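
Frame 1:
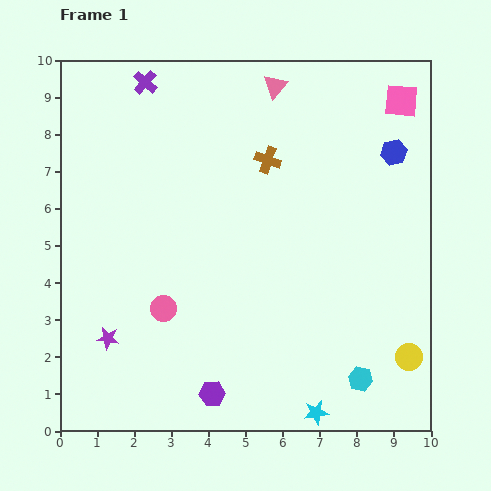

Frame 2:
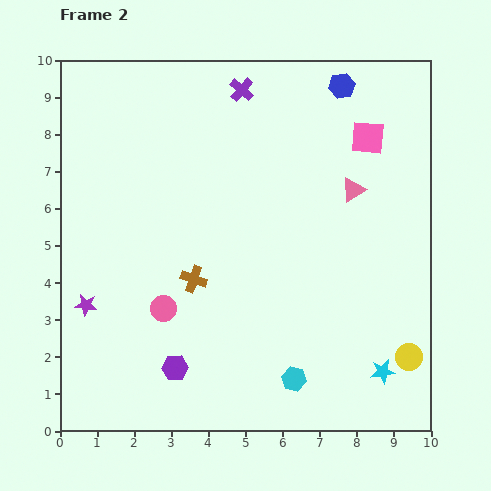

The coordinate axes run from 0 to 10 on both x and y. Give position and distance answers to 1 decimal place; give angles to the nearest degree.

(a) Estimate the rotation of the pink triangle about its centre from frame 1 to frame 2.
16° clockwise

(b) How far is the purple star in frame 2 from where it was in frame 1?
1.1

The purple star moved from (1.3, 2.5) to (0.7, 3.4), a distance of √(0.6² + 0.9²) ≈ 1.1.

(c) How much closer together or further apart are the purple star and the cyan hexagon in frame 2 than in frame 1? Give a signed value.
-1.0

Distance in frame 1: 6.9. Distance in frame 2: 5.9.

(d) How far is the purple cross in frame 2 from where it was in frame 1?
2.6

The purple cross moved from (2.3, 9.4) to (4.9, 9.2), a distance of √(2.6² + 0.2²) ≈ 2.6.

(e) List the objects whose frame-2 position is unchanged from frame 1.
the yellow circle, the pink circle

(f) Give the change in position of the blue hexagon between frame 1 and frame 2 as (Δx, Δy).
(-1.4, 1.8)

The blue hexagon was at (9.0, 7.5) in frame 1 and (7.6, 9.3) in frame 2.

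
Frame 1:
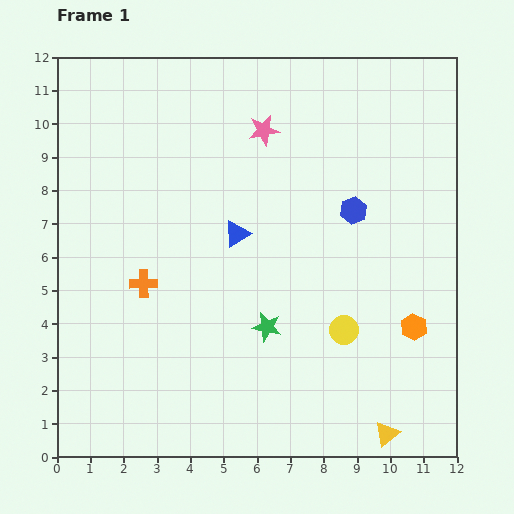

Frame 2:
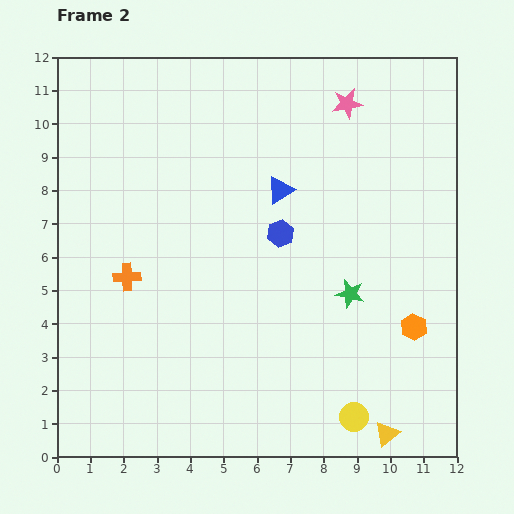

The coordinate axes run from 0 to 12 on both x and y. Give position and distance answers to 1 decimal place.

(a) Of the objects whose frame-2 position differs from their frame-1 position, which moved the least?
the orange cross

(moved 0.5)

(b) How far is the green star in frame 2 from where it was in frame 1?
2.7

The green star moved from (6.3, 3.9) to (8.8, 4.9), a distance of √(2.5² + 1.0²) ≈ 2.7.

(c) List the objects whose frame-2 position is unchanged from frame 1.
the orange hexagon, the yellow triangle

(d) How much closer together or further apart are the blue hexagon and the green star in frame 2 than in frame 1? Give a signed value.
-1.6

Distance in frame 1: 4.4. Distance in frame 2: 2.8.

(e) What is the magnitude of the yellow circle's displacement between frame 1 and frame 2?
2.6

The yellow circle moved from (8.6, 3.8) to (8.9, 1.2), a distance of √(0.3² + 2.6²) ≈ 2.6.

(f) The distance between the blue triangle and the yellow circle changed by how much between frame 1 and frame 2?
+2.8

Distance in frame 1: 4.3. Distance in frame 2: 7.1.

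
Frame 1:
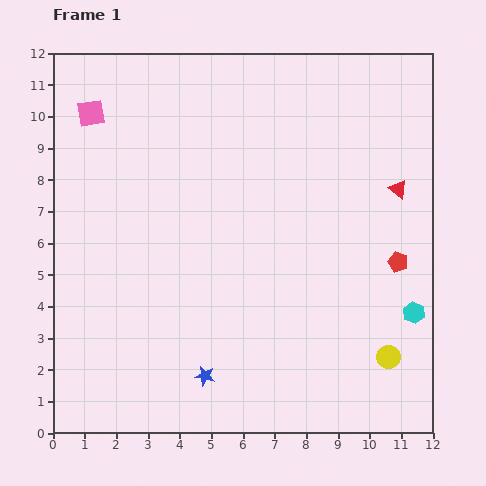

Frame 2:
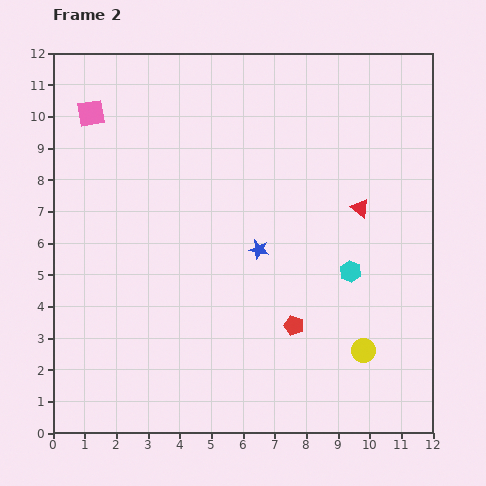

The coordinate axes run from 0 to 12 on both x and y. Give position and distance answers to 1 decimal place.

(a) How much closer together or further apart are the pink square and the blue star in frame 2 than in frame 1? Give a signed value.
-2.2

Distance in frame 1: 9.0. Distance in frame 2: 6.8.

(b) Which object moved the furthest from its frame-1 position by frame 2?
the blue star

(moved 4.3; next 3.9)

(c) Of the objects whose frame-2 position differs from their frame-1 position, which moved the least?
the yellow circle

(moved 0.8)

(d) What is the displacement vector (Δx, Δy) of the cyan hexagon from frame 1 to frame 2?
(-2.0, 1.3)

The cyan hexagon was at (11.4, 3.8) in frame 1 and (9.4, 5.1) in frame 2.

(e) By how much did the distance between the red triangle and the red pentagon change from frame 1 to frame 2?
+2.0

Distance in frame 1: 2.3. Distance in frame 2: 4.3.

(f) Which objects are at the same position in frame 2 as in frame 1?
the pink square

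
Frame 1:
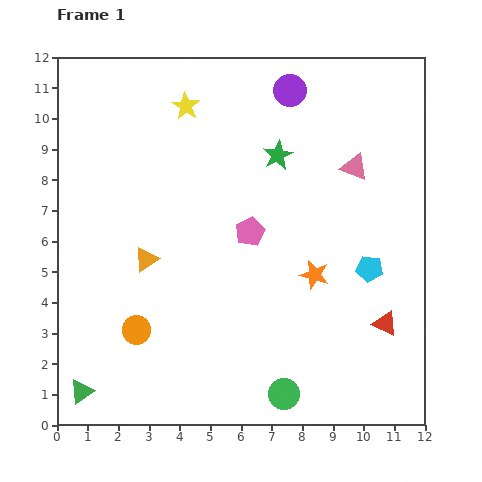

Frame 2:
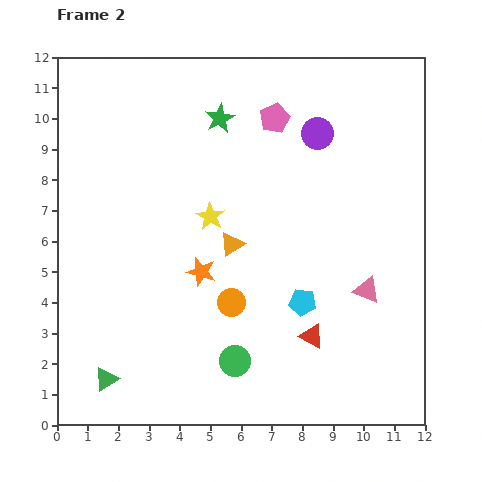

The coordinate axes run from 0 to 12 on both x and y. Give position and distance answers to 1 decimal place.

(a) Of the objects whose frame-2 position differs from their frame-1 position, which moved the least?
the green triangle

(moved 0.9)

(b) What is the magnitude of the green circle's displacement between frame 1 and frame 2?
1.9

The green circle moved from (7.4, 1.0) to (5.8, 2.1), a distance of √(1.6² + 1.1²) ≈ 1.9.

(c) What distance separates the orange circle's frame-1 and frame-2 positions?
3.2

The orange circle moved from (2.6, 3.1) to (5.7, 4.0), a distance of √(3.1² + 0.9²) ≈ 3.2.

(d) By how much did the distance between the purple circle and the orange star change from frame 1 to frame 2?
-0.2

Distance in frame 1: 6.1. Distance in frame 2: 5.9.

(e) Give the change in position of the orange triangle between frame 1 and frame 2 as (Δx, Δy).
(2.8, 0.5)

The orange triangle was at (2.9, 5.4) in frame 1 and (5.7, 5.9) in frame 2.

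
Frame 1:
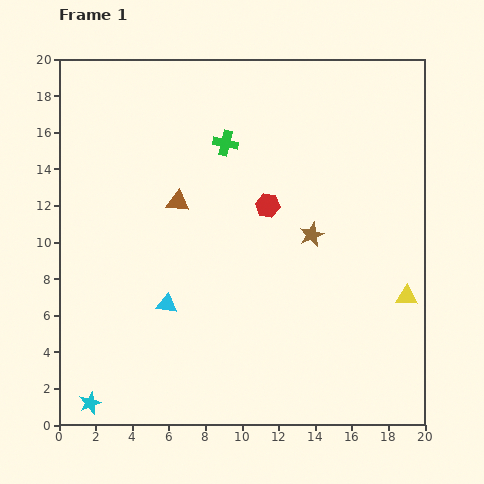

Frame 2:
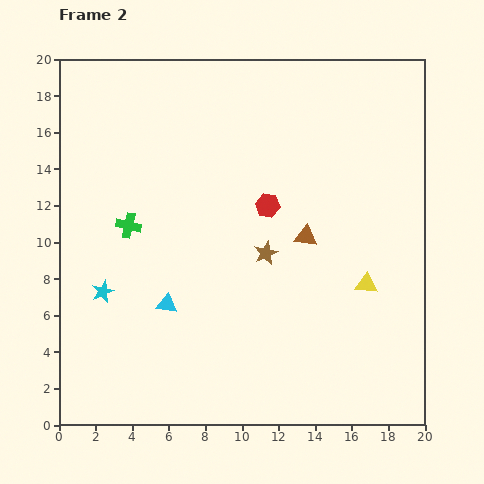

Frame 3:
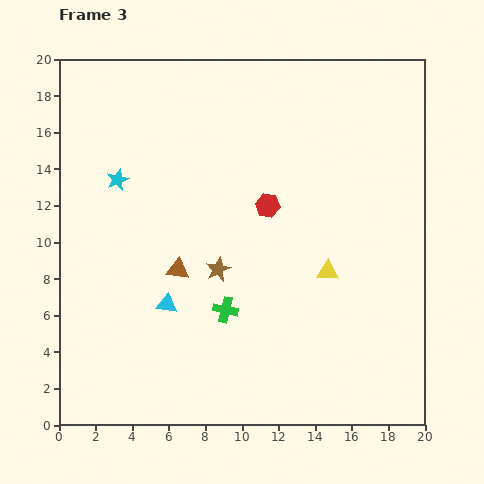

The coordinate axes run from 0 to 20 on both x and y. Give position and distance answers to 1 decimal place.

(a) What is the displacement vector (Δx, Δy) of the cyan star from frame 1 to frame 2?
(0.7, 6.1)

The cyan star was at (1.7, 1.2) in frame 1 and (2.4, 7.3) in frame 2.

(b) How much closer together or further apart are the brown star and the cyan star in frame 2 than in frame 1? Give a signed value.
-6.1

Distance in frame 1: 15.2. Distance in frame 2: 9.1.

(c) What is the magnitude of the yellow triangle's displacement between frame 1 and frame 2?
2.3

The yellow triangle moved from (19.0, 7.0) to (16.8, 7.7), a distance of √(2.2² + 0.7²) ≈ 2.3.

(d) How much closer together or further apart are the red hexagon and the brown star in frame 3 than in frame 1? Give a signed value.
+1.5

Distance in frame 1: 2.9. Distance in frame 3: 4.4.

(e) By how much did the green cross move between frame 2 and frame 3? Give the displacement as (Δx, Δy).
(5.3, -4.6)

The green cross was at (3.8, 10.9) in frame 2 and (9.1, 6.3) in frame 3.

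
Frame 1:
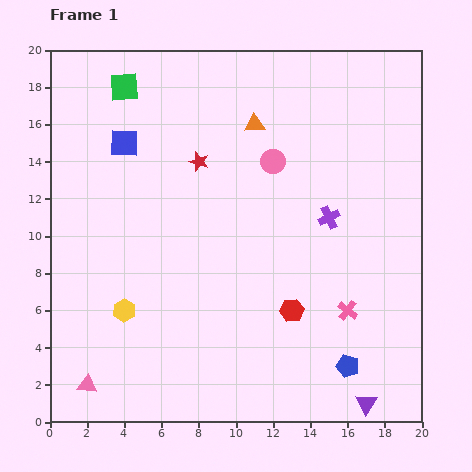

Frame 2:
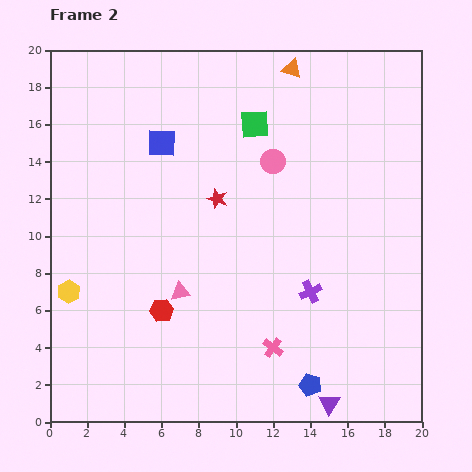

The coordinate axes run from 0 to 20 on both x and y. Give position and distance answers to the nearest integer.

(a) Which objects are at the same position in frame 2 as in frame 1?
the pink circle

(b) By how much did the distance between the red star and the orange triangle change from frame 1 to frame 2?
+4

Distance in frame 1: 4. Distance in frame 2: 8.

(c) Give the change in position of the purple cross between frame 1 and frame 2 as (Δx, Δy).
(-1, -4)

The purple cross was at (15, 11) in frame 1 and (14, 7) in frame 2.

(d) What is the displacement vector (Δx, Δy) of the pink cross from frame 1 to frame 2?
(-4, -2)

The pink cross was at (16, 6) in frame 1 and (12, 4) in frame 2.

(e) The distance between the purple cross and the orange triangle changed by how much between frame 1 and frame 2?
+6

Distance in frame 1: 6. Distance in frame 2: 12.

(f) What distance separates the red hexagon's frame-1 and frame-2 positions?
7

The red hexagon moved from (13, 6) to (6, 6), a distance of √(7² + 0²) ≈ 7.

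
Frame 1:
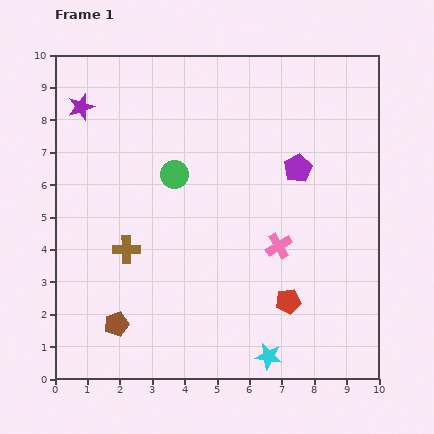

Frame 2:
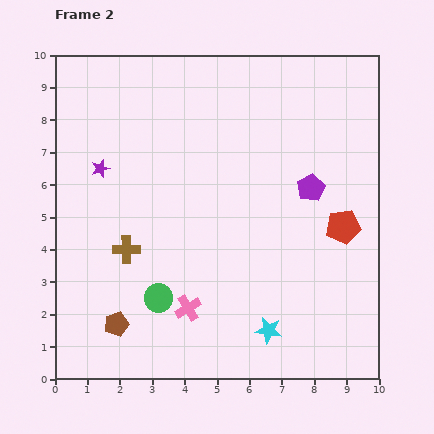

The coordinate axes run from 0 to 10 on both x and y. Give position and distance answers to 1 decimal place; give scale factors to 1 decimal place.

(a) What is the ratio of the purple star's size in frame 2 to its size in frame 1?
0.7×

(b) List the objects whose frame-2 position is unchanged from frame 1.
the brown cross, the brown pentagon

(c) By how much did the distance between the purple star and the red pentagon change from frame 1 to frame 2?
-1.1

Distance in frame 1: 8.8. Distance in frame 2: 7.7.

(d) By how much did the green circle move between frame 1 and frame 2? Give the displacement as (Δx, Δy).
(-0.5, -3.8)

The green circle was at (3.7, 6.3) in frame 1 and (3.2, 2.5) in frame 2.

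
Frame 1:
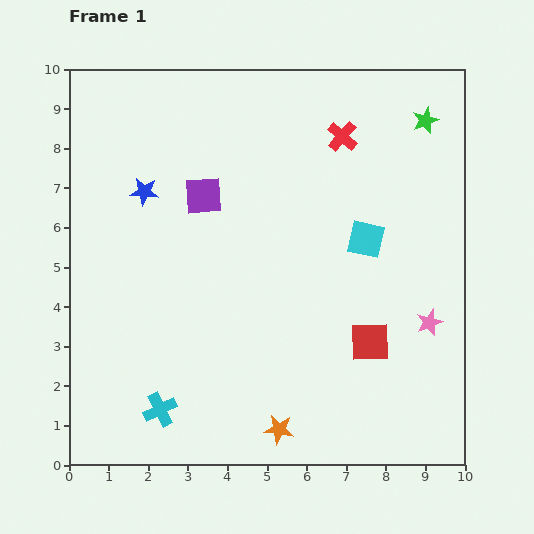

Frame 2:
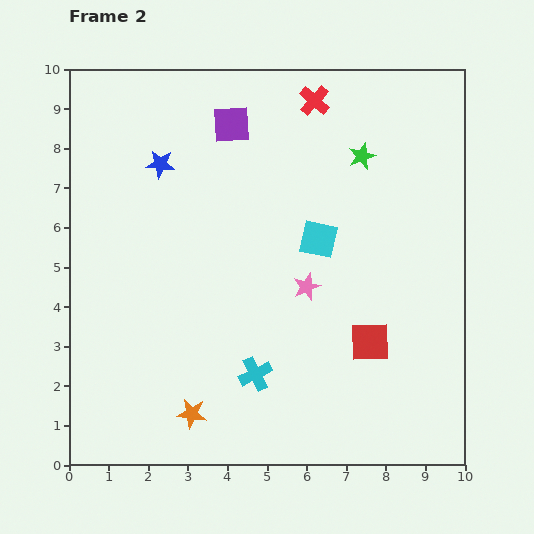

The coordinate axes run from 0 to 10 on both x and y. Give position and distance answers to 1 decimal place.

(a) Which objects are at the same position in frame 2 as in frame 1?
the red square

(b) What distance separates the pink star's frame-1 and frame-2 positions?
3.2

The pink star moved from (9.1, 3.6) to (6.0, 4.5), a distance of √(3.1² + 0.9²) ≈ 3.2.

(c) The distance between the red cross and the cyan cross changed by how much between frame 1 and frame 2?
-1.2

Distance in frame 1: 8.3. Distance in frame 2: 7.1.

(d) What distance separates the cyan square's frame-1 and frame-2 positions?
1.2

The cyan square moved from (7.5, 5.7) to (6.3, 5.7), a distance of √(1.2² + 0.0²) ≈ 1.2.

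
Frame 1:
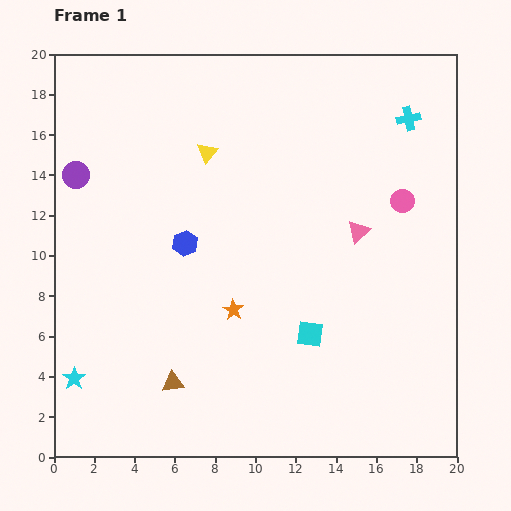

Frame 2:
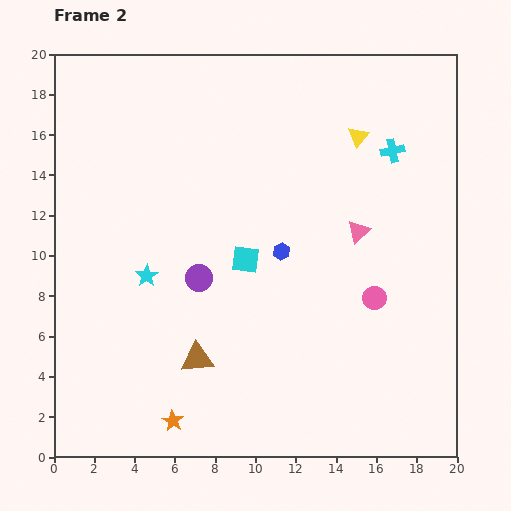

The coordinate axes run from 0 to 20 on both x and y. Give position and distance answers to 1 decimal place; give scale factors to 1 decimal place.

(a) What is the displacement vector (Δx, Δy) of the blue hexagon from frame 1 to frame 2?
(4.8, -0.4)

The blue hexagon was at (6.5, 10.6) in frame 1 and (11.3, 10.2) in frame 2.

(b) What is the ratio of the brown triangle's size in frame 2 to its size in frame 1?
1.5×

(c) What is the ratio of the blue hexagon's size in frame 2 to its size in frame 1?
0.7×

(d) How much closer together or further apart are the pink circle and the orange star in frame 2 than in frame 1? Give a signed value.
+1.7

Distance in frame 1: 10.0. Distance in frame 2: 11.7.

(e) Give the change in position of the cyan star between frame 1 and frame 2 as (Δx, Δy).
(3.6, 5.1)

The cyan star was at (1.0, 3.9) in frame 1 and (4.6, 9.0) in frame 2.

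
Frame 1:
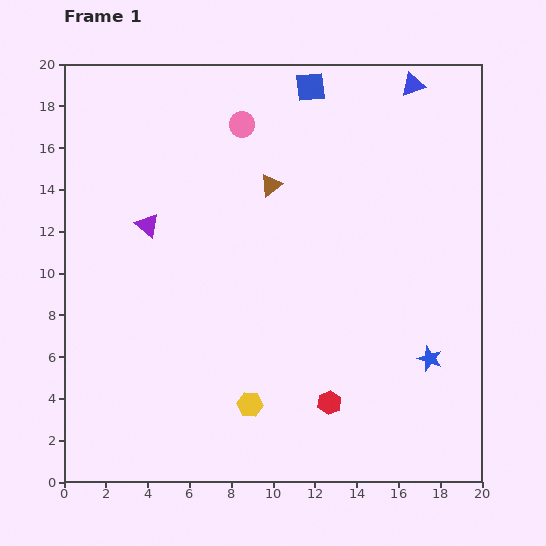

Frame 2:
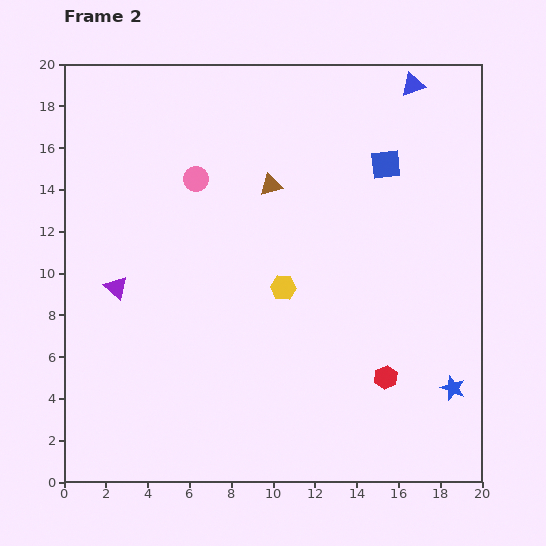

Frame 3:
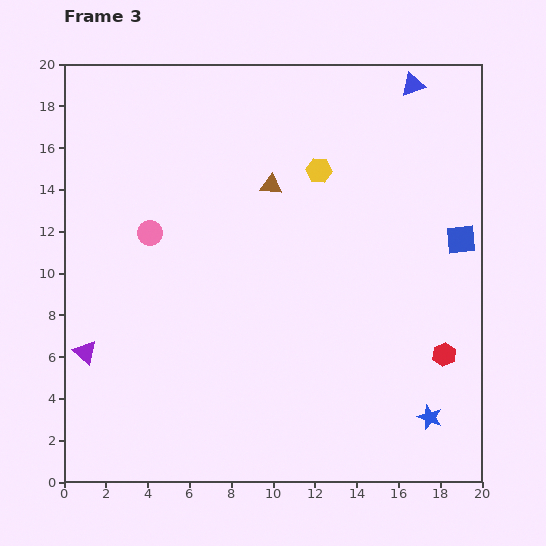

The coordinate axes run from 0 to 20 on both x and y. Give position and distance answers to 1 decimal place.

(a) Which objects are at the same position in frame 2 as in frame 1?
the brown triangle, the blue triangle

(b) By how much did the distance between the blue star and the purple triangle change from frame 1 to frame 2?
+1.9

Distance in frame 1: 14.9. Distance in frame 2: 16.8.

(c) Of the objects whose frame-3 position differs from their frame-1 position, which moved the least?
the blue star

(moved 2.8)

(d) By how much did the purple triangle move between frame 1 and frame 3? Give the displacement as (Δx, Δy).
(-3.0, -6.1)

The purple triangle was at (4.0, 12.3) in frame 1 and (1.0, 6.2) in frame 3.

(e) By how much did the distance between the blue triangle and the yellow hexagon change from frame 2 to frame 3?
-5.4

Distance in frame 2: 11.5. Distance in frame 3: 6.1.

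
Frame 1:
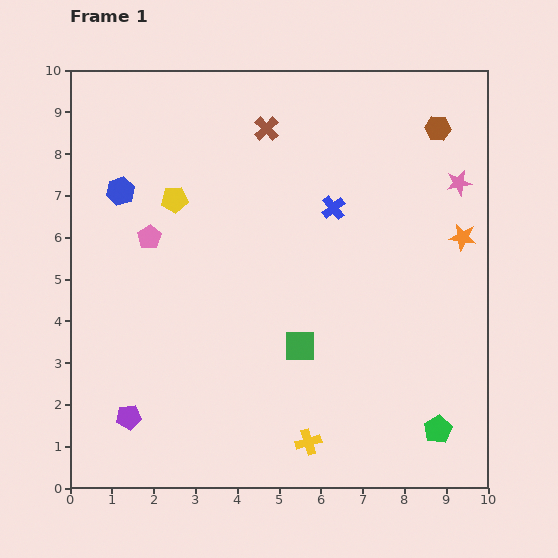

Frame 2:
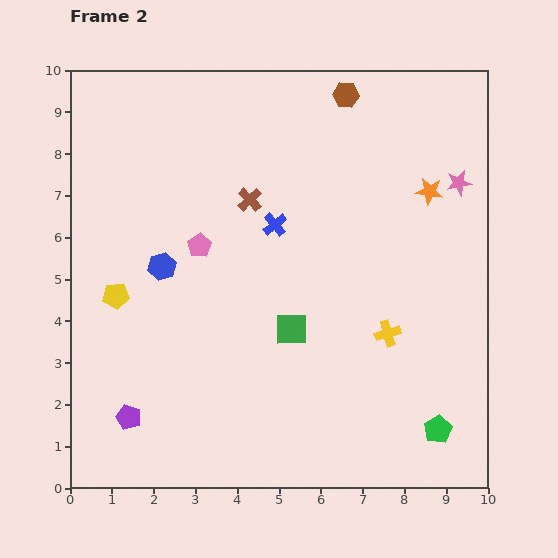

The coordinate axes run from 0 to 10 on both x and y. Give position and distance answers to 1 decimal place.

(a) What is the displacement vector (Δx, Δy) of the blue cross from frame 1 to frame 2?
(-1.4, -0.4)

The blue cross was at (6.3, 6.7) in frame 1 and (4.9, 6.3) in frame 2.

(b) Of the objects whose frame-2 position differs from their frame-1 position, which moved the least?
the green square

(moved 0.4)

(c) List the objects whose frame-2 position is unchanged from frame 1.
the purple pentagon, the green pentagon, the pink star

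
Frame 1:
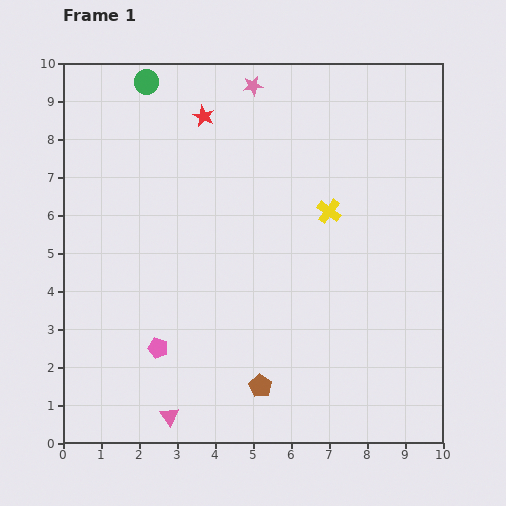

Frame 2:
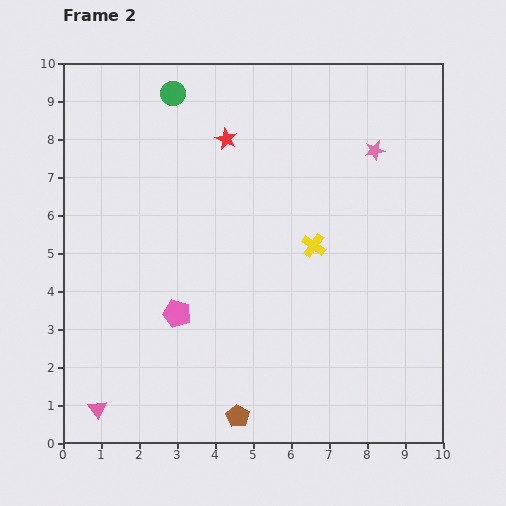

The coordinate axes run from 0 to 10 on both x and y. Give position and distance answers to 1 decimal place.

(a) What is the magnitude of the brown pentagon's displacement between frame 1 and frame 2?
1.0

The brown pentagon moved from (5.2, 1.5) to (4.6, 0.7), a distance of √(0.6² + 0.8²) ≈ 1.0.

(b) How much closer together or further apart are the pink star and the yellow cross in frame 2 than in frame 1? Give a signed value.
-0.9

Distance in frame 1: 3.9. Distance in frame 2: 3.0.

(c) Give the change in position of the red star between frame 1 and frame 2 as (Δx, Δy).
(0.6, -0.6)

The red star was at (3.7, 8.6) in frame 1 and (4.3, 8.0) in frame 2.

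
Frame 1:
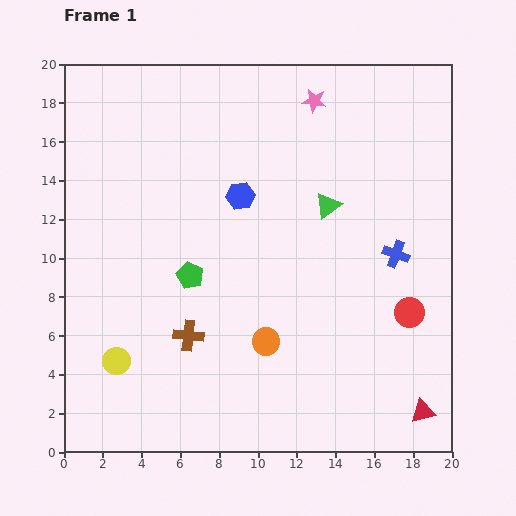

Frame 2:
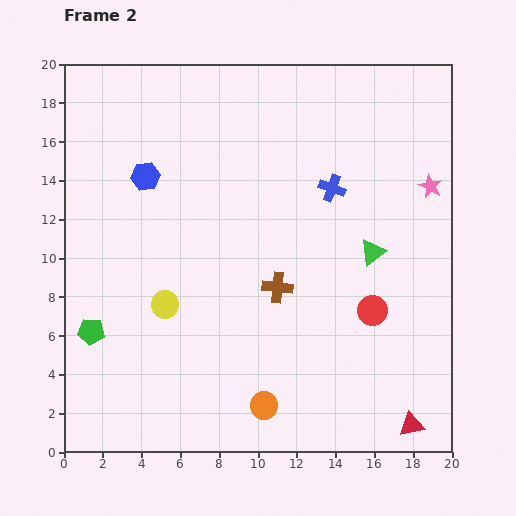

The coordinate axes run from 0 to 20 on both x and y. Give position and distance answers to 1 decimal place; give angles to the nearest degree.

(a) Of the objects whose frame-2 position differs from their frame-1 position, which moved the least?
the red triangle

(moved 0.9)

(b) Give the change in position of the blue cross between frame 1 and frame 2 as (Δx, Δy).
(-3.3, 3.4)

The blue cross was at (17.1, 10.2) in frame 1 and (13.8, 13.6) in frame 2.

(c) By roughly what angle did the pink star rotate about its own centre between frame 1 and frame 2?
17° clockwise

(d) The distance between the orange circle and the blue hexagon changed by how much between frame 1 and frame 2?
+5.7

Distance in frame 1: 7.6. Distance in frame 2: 13.3.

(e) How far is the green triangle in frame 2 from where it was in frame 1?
3.3

The green triangle moved from (13.6, 12.7) to (15.9, 10.3), a distance of √(2.3² + 2.4²) ≈ 3.3.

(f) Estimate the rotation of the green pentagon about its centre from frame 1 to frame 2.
19° counter-clockwise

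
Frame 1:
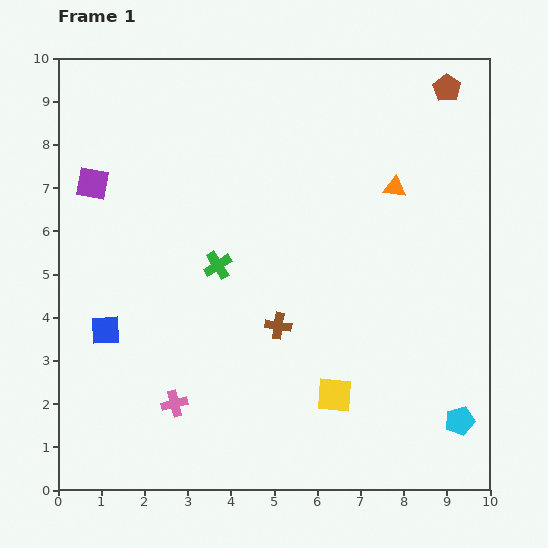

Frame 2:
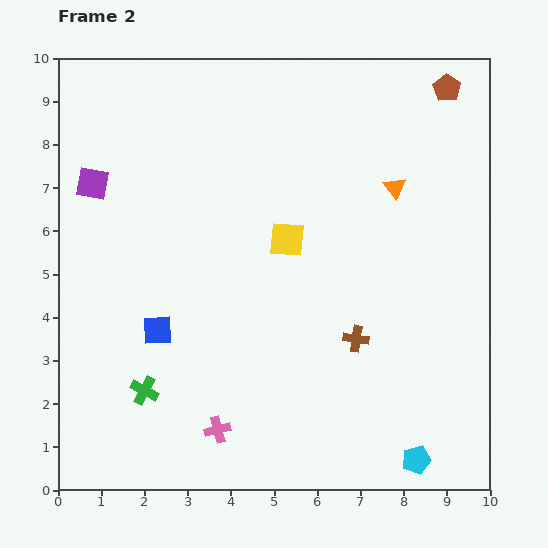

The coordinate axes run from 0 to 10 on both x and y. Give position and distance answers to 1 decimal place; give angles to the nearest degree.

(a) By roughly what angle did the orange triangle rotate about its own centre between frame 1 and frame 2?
46° clockwise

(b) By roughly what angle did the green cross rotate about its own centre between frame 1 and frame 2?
29° counter-clockwise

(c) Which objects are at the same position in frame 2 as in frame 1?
the brown pentagon, the orange triangle, the purple square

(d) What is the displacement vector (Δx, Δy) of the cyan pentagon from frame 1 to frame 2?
(-1.0, -0.9)

The cyan pentagon was at (9.3, 1.6) in frame 1 and (8.3, 0.7) in frame 2.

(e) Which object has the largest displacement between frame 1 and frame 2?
the yellow square

(moved 3.8; next 3.4)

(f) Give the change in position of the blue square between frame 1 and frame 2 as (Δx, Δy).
(1.2, 0.0)

The blue square was at (1.1, 3.7) in frame 1 and (2.3, 3.7) in frame 2.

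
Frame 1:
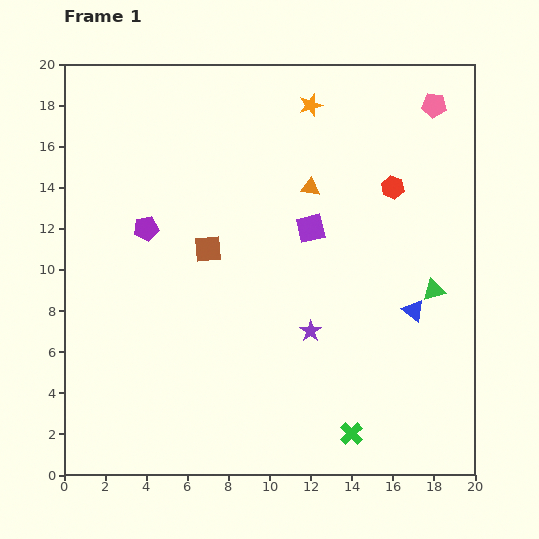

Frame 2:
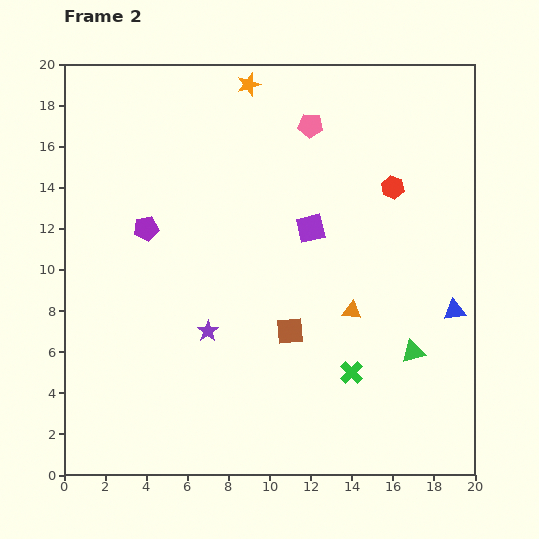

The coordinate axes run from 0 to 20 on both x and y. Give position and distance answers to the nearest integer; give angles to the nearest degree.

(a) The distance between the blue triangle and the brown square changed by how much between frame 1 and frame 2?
-2

Distance in frame 1: 10. Distance in frame 2: 8.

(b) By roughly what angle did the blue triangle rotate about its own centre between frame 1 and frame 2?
45° counter-clockwise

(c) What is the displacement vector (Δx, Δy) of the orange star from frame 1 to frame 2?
(-3, 1)

The orange star was at (12, 18) in frame 1 and (9, 19) in frame 2.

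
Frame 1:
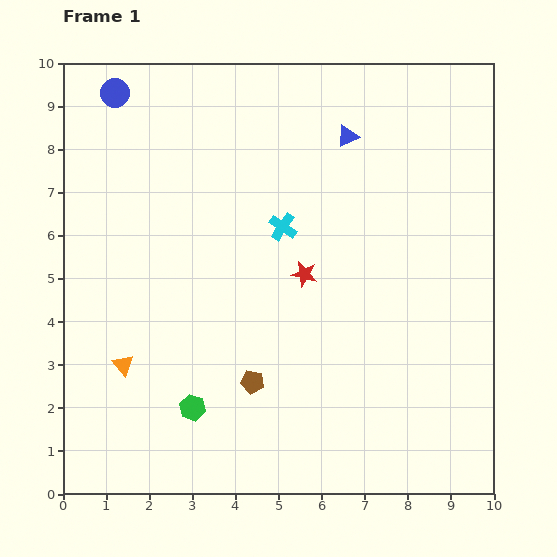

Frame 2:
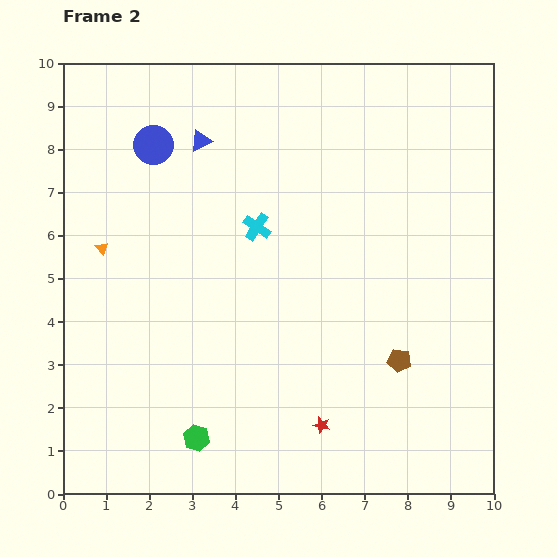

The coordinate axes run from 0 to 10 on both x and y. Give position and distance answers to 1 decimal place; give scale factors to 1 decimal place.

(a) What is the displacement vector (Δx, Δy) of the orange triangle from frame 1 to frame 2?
(-0.5, 2.7)

The orange triangle was at (1.4, 3.0) in frame 1 and (0.9, 5.7) in frame 2.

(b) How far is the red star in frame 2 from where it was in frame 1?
3.5

The red star moved from (5.6, 5.1) to (6.0, 1.6), a distance of √(0.4² + 3.5²) ≈ 3.5.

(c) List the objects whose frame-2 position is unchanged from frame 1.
none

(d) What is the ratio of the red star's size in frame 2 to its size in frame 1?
0.6×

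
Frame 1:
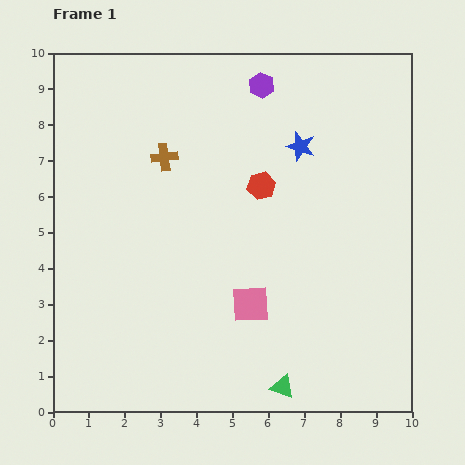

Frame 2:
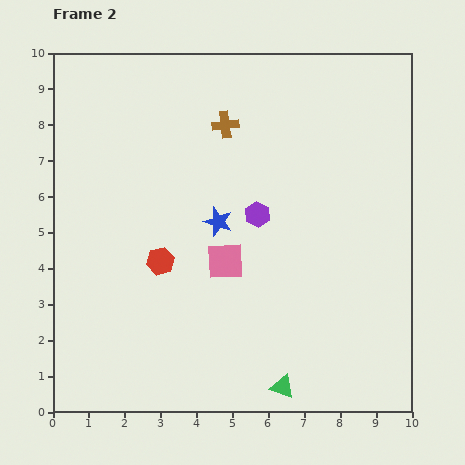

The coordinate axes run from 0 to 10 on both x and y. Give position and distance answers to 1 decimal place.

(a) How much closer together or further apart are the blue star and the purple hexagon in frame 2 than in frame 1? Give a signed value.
-0.9

Distance in frame 1: 2.0. Distance in frame 2: 1.1.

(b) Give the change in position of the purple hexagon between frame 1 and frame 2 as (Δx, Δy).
(-0.1, -3.6)

The purple hexagon was at (5.8, 9.1) in frame 1 and (5.7, 5.5) in frame 2.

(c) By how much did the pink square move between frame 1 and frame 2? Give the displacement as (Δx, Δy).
(-0.7, 1.2)

The pink square was at (5.5, 3.0) in frame 1 and (4.8, 4.2) in frame 2.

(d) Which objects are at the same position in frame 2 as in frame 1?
the green triangle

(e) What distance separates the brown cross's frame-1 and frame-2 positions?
1.9

The brown cross moved from (3.1, 7.1) to (4.8, 8.0), a distance of √(1.7² + 0.9²) ≈ 1.9.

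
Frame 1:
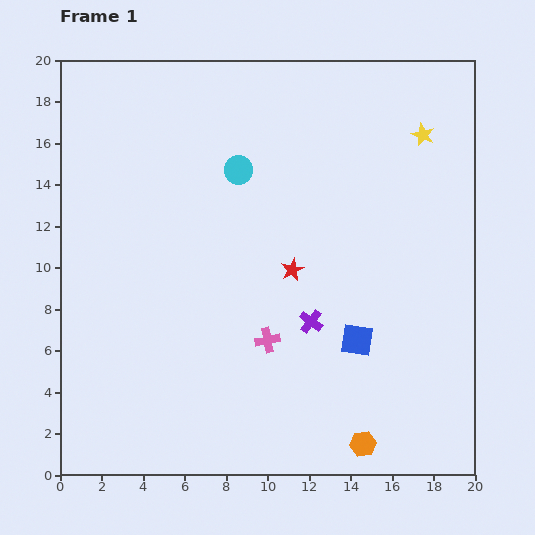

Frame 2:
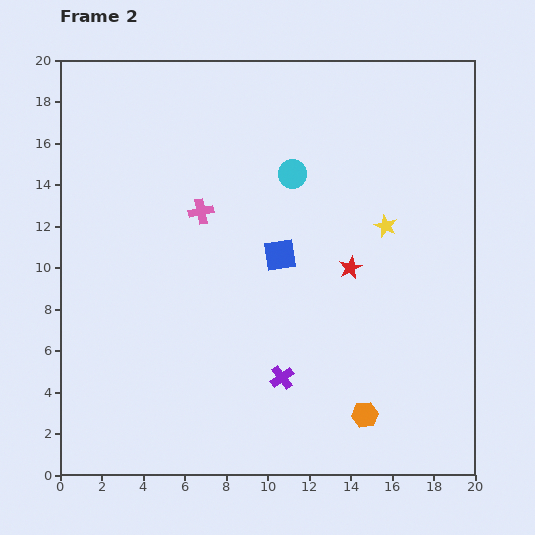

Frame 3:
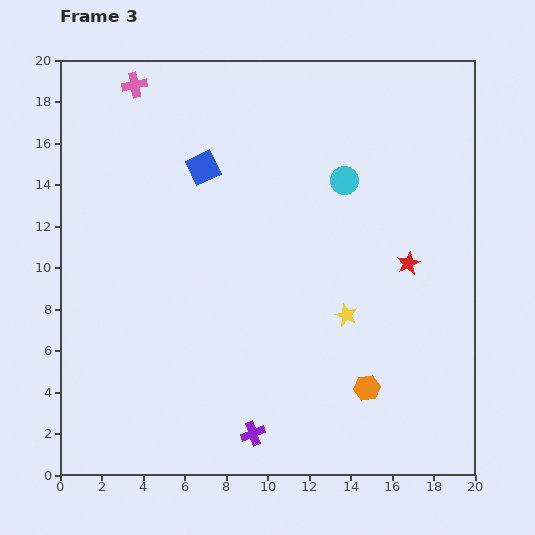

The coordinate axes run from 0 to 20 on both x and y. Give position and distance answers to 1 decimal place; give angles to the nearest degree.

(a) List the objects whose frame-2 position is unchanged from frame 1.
none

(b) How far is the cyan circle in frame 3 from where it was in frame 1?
5.1

The cyan circle moved from (8.6, 14.7) to (13.7, 14.2), a distance of √(5.1² + 0.5²) ≈ 5.1.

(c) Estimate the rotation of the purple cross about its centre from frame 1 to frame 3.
33° clockwise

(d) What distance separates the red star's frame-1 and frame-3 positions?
5.6

The red star moved from (11.2, 9.9) to (16.8, 10.2), a distance of √(5.6² + 0.3²) ≈ 5.6.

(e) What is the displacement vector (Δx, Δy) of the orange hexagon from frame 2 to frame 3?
(0.1, 1.3)

The orange hexagon was at (14.7, 2.9) in frame 2 and (14.8, 4.2) in frame 3.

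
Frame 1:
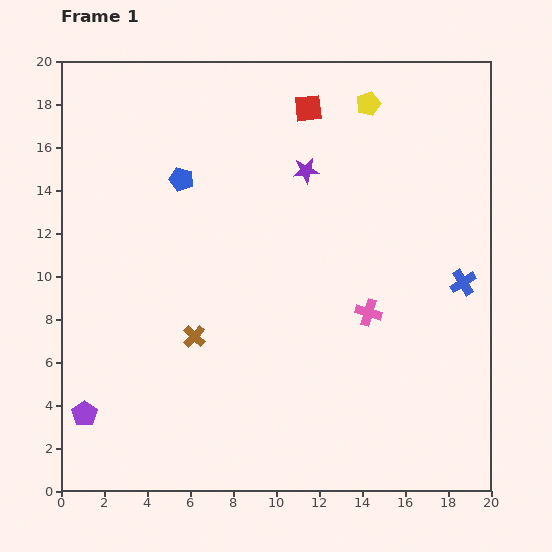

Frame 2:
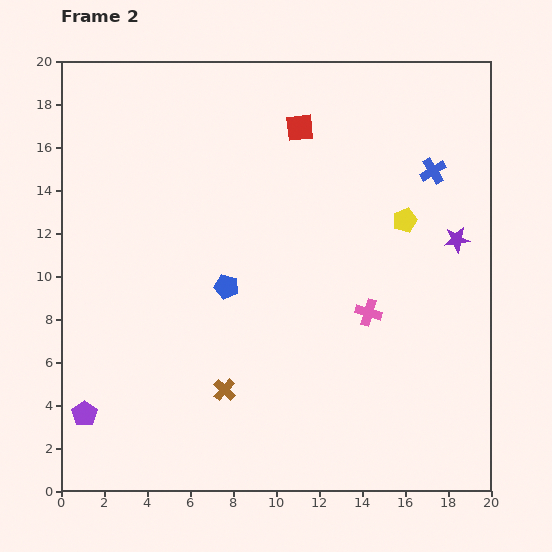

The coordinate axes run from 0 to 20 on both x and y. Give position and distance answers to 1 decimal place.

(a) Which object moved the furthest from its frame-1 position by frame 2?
the purple star

(moved 7.7; next 5.7)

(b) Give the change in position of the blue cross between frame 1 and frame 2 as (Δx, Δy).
(-1.4, 5.2)

The blue cross was at (18.7, 9.7) in frame 1 and (17.3, 14.9) in frame 2.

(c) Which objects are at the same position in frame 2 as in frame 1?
the purple pentagon, the pink cross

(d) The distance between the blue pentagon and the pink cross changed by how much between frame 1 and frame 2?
-4.0

Distance in frame 1: 10.7. Distance in frame 2: 6.7.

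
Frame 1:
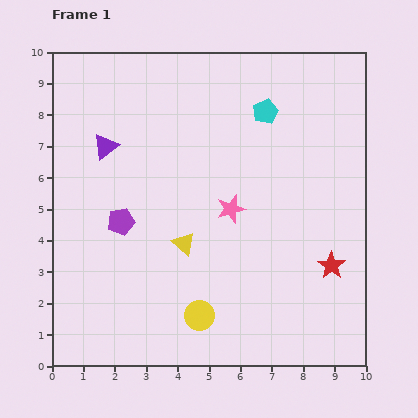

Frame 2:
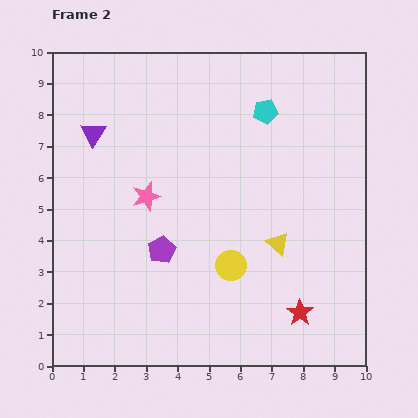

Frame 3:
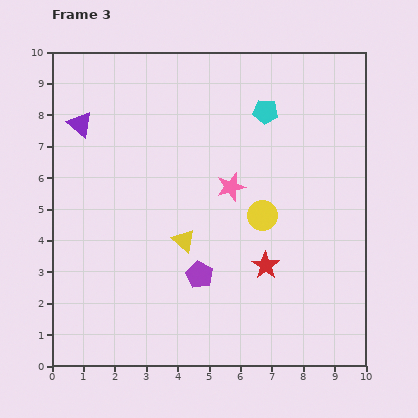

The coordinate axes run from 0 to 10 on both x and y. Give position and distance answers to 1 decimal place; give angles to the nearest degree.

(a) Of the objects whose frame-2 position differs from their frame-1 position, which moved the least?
the purple triangle

(moved 0.6)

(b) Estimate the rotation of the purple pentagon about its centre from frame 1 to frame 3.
31° counter-clockwise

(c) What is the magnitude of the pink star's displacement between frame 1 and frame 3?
0.7

The pink star moved from (5.7, 5.0) to (5.7, 5.7), a distance of √(0.0² + 0.7²) ≈ 0.7.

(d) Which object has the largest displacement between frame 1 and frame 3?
the yellow circle

(moved 3.8; next 3.0)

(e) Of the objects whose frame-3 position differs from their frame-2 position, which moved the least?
the purple triangle

(moved 0.5)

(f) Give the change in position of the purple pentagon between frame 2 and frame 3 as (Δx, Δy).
(1.2, -0.8)

The purple pentagon was at (3.5, 3.7) in frame 2 and (4.7, 2.9) in frame 3.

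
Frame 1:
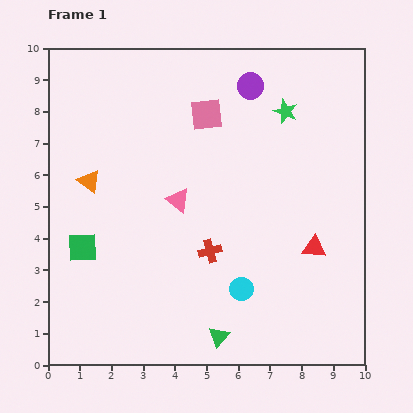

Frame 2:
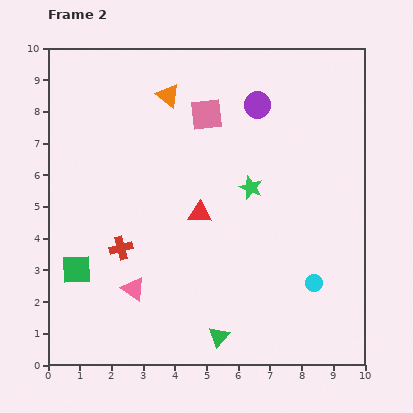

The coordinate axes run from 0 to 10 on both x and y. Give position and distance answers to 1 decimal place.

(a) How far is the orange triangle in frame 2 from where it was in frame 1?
3.7

The orange triangle moved from (1.3, 5.8) to (3.8, 8.5), a distance of √(2.5² + 2.7²) ≈ 3.7.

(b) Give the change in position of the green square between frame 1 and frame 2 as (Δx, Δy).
(-0.2, -0.7)

The green square was at (1.1, 3.7) in frame 1 and (0.9, 3.0) in frame 2.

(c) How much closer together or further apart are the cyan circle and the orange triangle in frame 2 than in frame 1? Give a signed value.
+1.6

Distance in frame 1: 5.9. Distance in frame 2: 7.5.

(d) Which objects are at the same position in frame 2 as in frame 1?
the pink square, the green triangle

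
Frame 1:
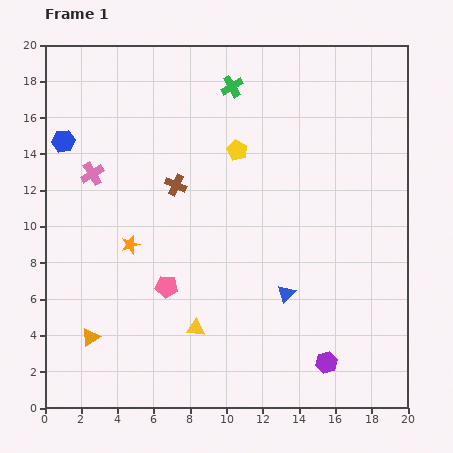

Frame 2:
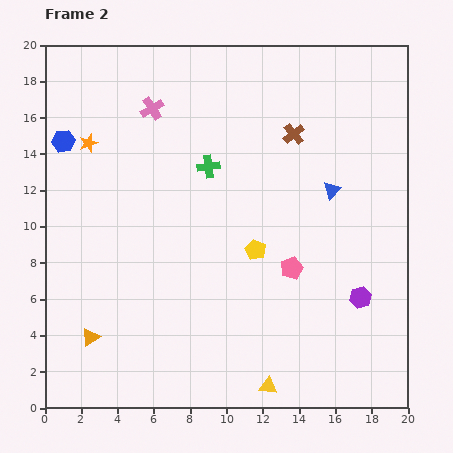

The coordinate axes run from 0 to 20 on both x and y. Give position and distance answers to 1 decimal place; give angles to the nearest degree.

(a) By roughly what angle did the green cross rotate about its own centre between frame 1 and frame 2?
23° clockwise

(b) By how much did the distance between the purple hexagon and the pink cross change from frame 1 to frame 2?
-1.1

Distance in frame 1: 16.6. Distance in frame 2: 15.5.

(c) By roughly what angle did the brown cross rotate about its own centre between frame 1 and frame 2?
25° clockwise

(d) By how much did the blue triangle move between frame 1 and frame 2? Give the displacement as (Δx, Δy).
(2.5, 5.7)

The blue triangle was at (13.3, 6.3) in frame 1 and (15.8, 12.0) in frame 2.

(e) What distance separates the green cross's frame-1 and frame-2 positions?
4.6

The green cross moved from (10.3, 17.7) to (9.0, 13.3), a distance of √(1.3² + 4.4²) ≈ 4.6.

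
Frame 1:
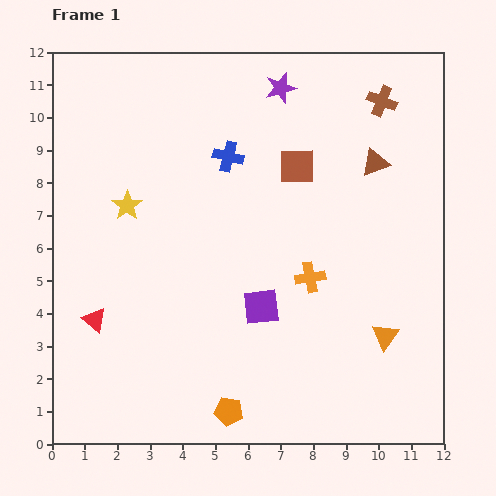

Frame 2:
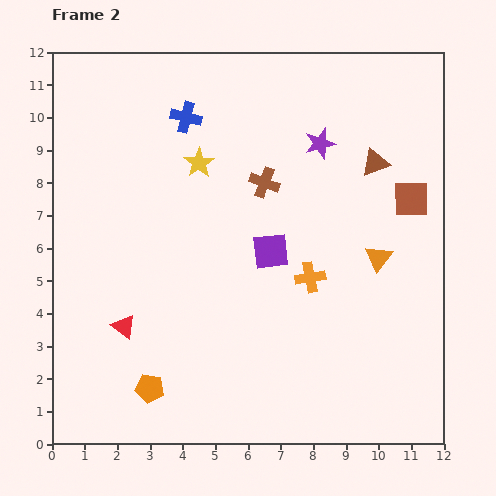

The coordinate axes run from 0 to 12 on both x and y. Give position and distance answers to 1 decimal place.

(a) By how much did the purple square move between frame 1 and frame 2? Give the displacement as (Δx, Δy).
(0.3, 1.7)

The purple square was at (6.4, 4.2) in frame 1 and (6.7, 5.9) in frame 2.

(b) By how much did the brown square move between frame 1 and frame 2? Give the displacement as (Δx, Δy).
(3.5, -1.0)

The brown square was at (7.5, 8.5) in frame 1 and (11.0, 7.5) in frame 2.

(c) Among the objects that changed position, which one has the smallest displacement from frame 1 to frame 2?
the red triangle

(moved 0.9)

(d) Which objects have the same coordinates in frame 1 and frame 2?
the brown triangle, the orange cross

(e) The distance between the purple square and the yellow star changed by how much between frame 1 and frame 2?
-1.6

Distance in frame 1: 5.1. Distance in frame 2: 3.5.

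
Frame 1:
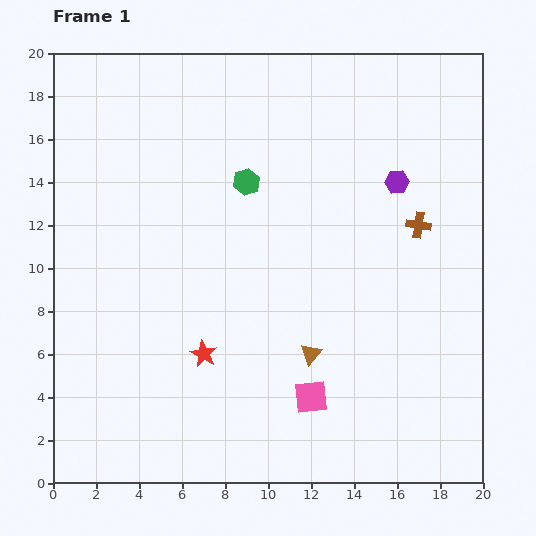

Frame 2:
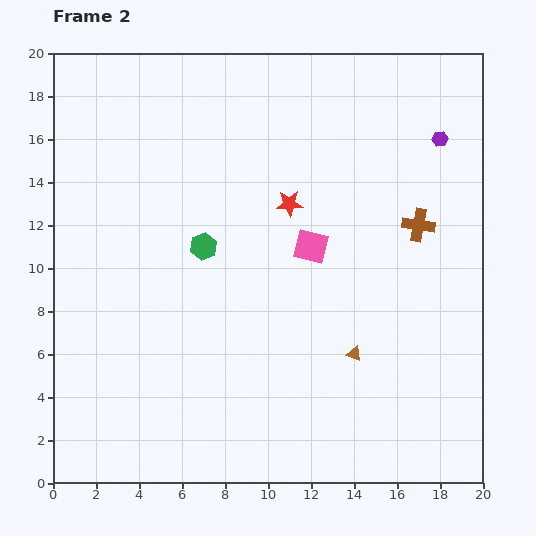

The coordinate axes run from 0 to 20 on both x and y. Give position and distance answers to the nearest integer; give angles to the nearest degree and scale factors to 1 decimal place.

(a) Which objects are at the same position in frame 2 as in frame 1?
the brown cross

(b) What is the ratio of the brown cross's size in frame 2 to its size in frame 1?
1.3×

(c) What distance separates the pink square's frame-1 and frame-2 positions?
7

The pink square moved from (12, 4) to (12, 11), a distance of √(0² + 7²) ≈ 7.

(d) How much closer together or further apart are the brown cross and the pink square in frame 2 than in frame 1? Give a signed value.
-4

Distance in frame 1: 9. Distance in frame 2: 5.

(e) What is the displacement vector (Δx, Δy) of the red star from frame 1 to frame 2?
(4, 7)

The red star was at (7, 6) in frame 1 and (11, 13) in frame 2.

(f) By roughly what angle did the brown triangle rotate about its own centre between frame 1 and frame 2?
49° counter-clockwise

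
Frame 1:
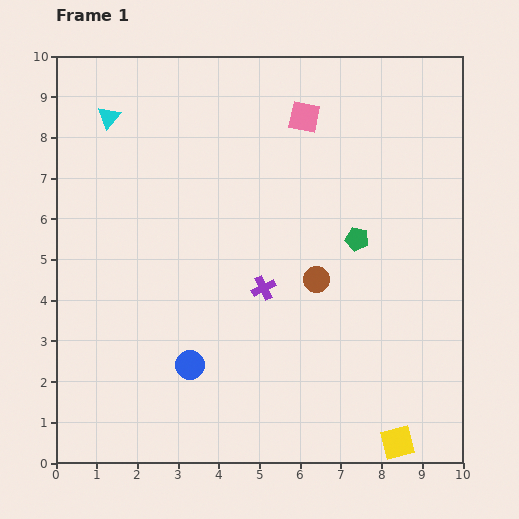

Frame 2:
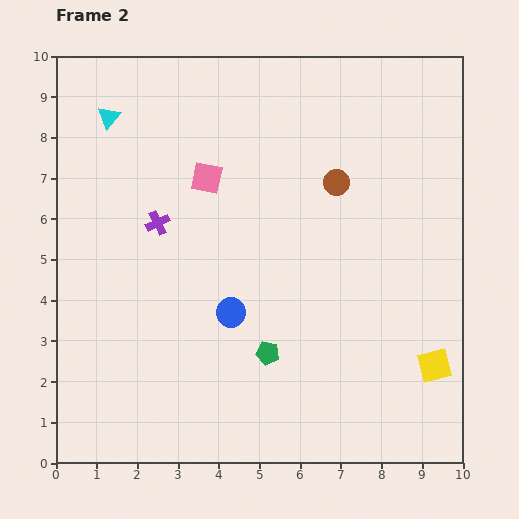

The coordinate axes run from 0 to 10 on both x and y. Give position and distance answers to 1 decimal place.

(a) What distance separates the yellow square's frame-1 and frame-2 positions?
2.1

The yellow square moved from (8.4, 0.5) to (9.3, 2.4), a distance of √(0.9² + 1.9²) ≈ 2.1.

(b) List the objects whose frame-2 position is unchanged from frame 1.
the cyan triangle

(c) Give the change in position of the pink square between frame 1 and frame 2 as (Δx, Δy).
(-2.4, -1.5)

The pink square was at (6.1, 8.5) in frame 1 and (3.7, 7.0) in frame 2.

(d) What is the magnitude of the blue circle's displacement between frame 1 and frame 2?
1.6

The blue circle moved from (3.3, 2.4) to (4.3, 3.7), a distance of √(1.0² + 1.3²) ≈ 1.6.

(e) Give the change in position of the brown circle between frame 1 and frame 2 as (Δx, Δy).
(0.5, 2.4)

The brown circle was at (6.4, 4.5) in frame 1 and (6.9, 6.9) in frame 2.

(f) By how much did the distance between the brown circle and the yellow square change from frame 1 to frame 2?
+0.6

Distance in frame 1: 4.5. Distance in frame 2: 5.1.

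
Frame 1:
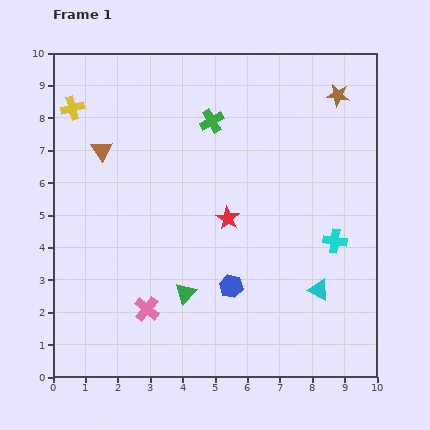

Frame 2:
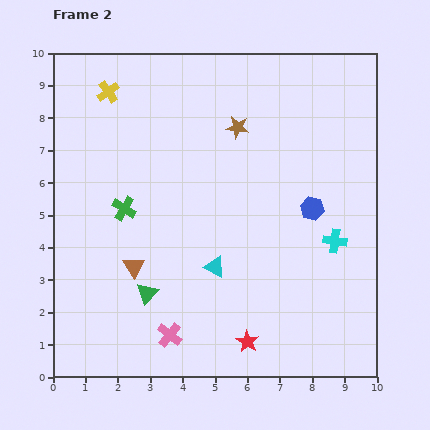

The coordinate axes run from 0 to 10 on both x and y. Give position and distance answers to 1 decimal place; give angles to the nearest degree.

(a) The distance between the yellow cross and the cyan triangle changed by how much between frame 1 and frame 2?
-3.1

Distance in frame 1: 9.4. Distance in frame 2: 6.3.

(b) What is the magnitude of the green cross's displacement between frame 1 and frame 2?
3.8

The green cross moved from (4.9, 7.9) to (2.2, 5.2), a distance of √(2.7² + 2.7²) ≈ 3.8.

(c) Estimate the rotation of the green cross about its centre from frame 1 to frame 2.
29° counter-clockwise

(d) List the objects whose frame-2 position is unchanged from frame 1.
the cyan cross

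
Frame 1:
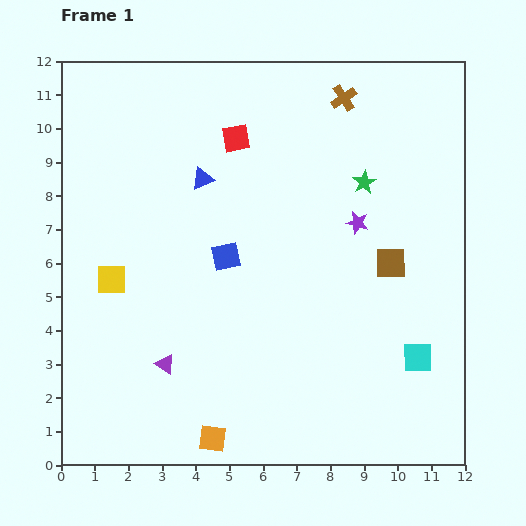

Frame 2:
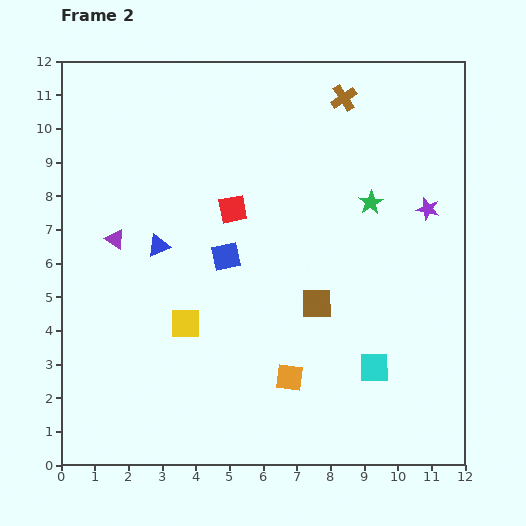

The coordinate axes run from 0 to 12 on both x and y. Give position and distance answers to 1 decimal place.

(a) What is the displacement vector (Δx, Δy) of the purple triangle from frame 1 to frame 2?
(-1.5, 3.7)

The purple triangle was at (3.1, 3.0) in frame 1 and (1.6, 6.7) in frame 2.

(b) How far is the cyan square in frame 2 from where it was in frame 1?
1.3

The cyan square moved from (10.6, 3.2) to (9.3, 2.9), a distance of √(1.3² + 0.3²) ≈ 1.3.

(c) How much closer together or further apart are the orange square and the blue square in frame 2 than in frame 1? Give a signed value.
-1.3

Distance in frame 1: 5.4. Distance in frame 2: 4.1.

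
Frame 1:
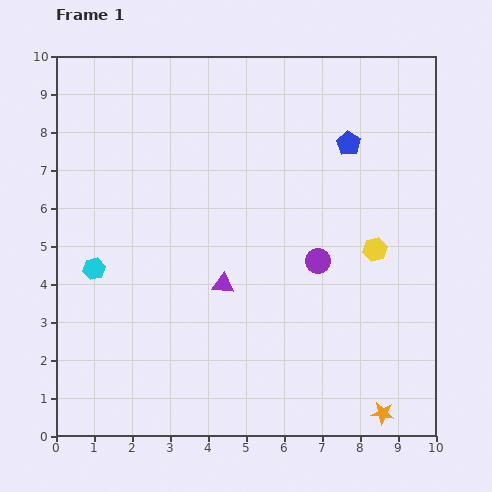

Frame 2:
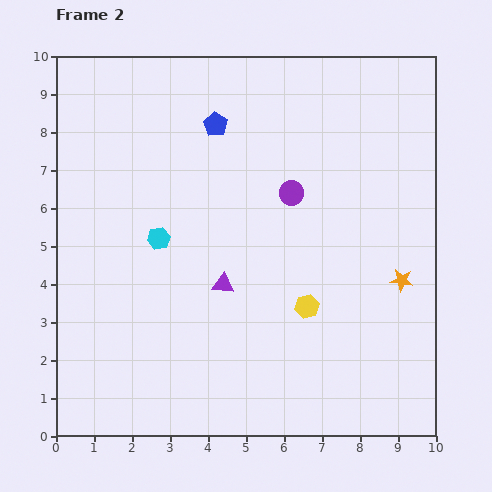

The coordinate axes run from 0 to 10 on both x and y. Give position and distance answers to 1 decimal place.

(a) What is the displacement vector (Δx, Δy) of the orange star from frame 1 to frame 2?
(0.5, 3.5)

The orange star was at (8.6, 0.6) in frame 1 and (9.1, 4.1) in frame 2.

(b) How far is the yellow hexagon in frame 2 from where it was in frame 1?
2.3

The yellow hexagon moved from (8.4, 4.9) to (6.6, 3.4), a distance of √(1.8² + 1.5²) ≈ 2.3.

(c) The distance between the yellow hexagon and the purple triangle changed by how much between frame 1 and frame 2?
-1.8

Distance in frame 1: 4.1. Distance in frame 2: 2.3.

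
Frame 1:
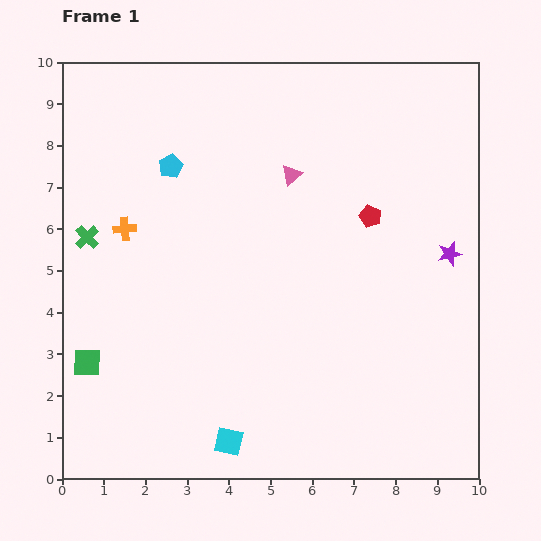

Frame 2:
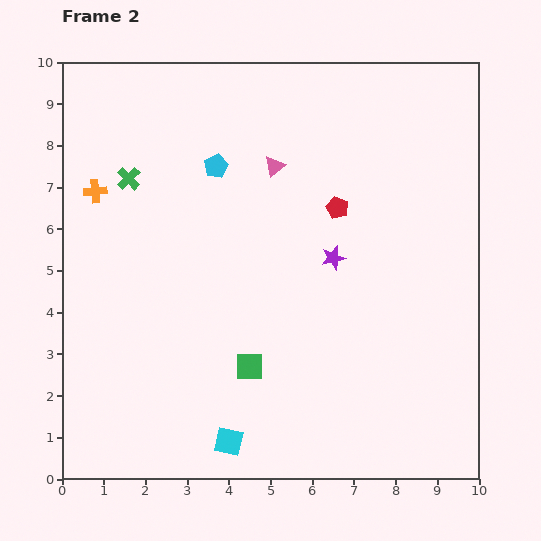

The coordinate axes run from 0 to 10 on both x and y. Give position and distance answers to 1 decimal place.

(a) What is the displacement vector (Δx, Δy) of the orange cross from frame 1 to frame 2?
(-0.7, 0.9)

The orange cross was at (1.5, 6.0) in frame 1 and (0.8, 6.9) in frame 2.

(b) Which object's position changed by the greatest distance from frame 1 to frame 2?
the green square

(moved 3.9; next 2.8)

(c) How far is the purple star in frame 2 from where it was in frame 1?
2.8

The purple star moved from (9.3, 5.4) to (6.5, 5.3), a distance of √(2.8² + 0.1²) ≈ 2.8.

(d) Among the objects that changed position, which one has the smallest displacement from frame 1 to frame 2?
the pink triangle

(moved 0.4)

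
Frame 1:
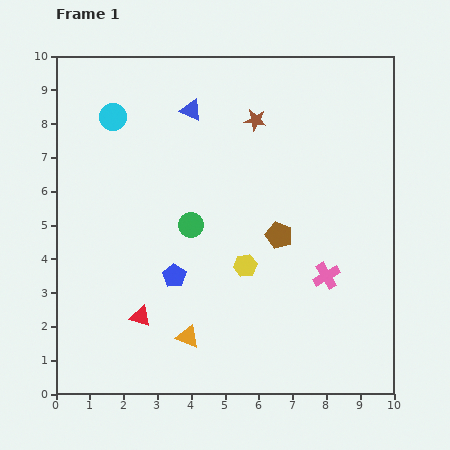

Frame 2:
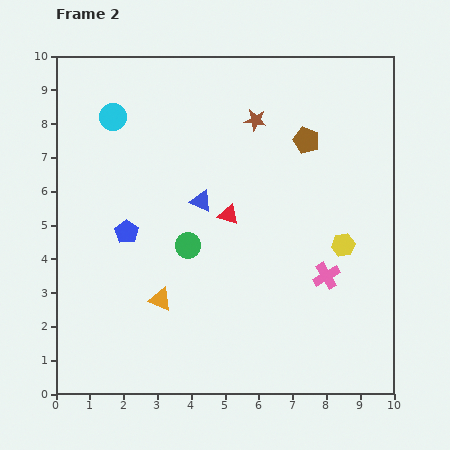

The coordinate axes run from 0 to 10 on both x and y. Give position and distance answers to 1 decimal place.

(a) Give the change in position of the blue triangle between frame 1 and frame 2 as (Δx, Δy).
(0.3, -2.7)

The blue triangle was at (4.0, 8.4) in frame 1 and (4.3, 5.7) in frame 2.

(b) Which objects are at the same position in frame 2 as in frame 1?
the pink cross, the brown star, the cyan circle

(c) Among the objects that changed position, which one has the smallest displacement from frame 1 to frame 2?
the green circle

(moved 0.6)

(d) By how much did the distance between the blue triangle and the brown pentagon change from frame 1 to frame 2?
-0.9

Distance in frame 1: 4.5. Distance in frame 2: 3.6.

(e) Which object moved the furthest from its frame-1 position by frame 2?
the red triangle

(moved 4.0; next 3.0)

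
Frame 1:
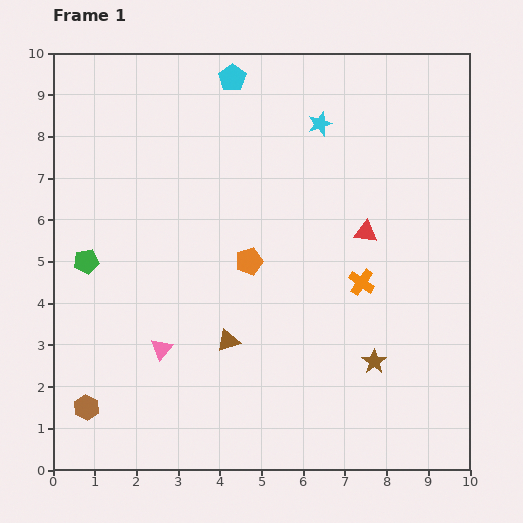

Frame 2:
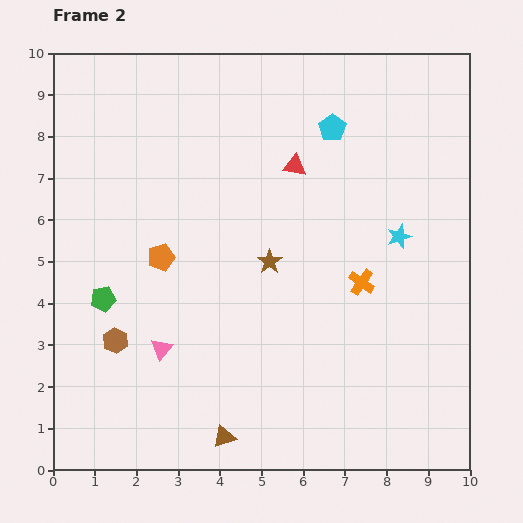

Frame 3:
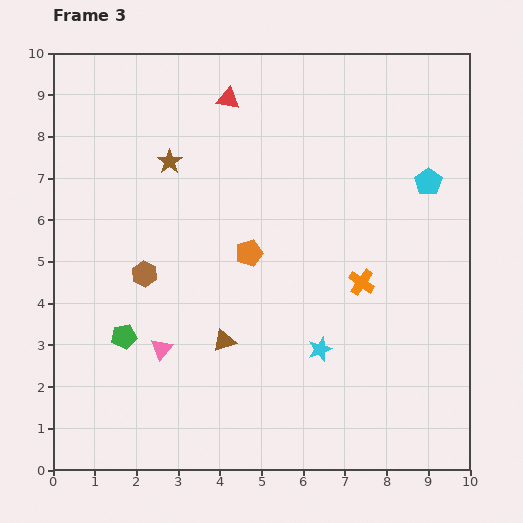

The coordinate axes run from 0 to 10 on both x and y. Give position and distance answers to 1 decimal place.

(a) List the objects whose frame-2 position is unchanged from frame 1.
the pink triangle, the orange cross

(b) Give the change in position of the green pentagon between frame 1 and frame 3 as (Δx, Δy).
(0.9, -1.8)

The green pentagon was at (0.8, 5.0) in frame 1 and (1.7, 3.2) in frame 3.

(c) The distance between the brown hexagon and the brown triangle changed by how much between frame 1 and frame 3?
-1.3

Distance in frame 1: 3.8. Distance in frame 3: 2.5.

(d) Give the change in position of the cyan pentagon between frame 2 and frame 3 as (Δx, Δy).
(2.3, -1.3)

The cyan pentagon was at (6.7, 8.2) in frame 2 and (9.0, 6.9) in frame 3.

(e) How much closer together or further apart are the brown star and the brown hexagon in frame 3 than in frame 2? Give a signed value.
-1.4

Distance in frame 2: 4.2. Distance in frame 3: 2.8.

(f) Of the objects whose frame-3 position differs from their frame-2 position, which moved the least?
the green pentagon

(moved 1.0)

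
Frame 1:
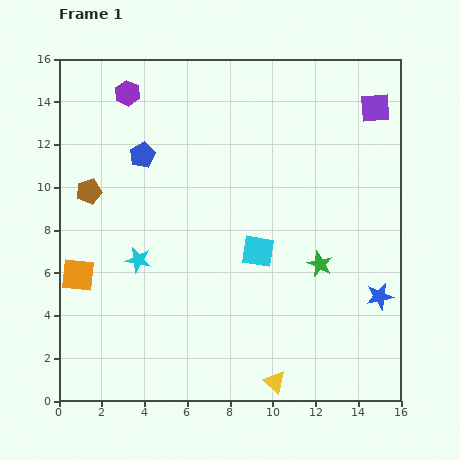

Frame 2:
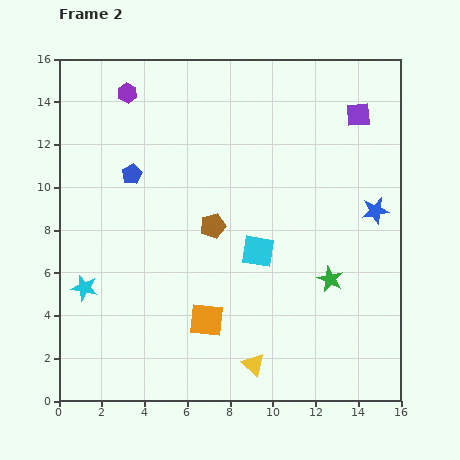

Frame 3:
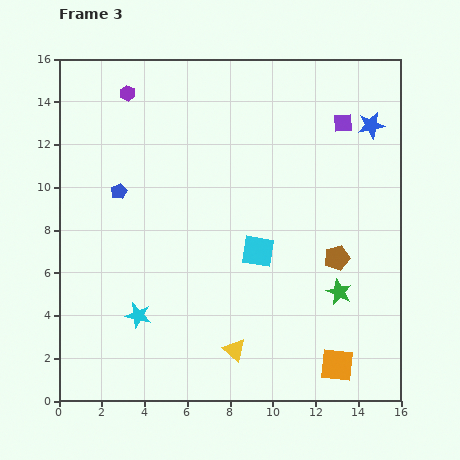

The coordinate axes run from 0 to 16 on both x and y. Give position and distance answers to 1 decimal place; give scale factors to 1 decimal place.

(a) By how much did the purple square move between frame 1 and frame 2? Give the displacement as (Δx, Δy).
(-0.8, -0.3)

The purple square was at (14.8, 13.7) in frame 1 and (14.0, 13.4) in frame 2.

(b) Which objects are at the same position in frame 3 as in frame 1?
the purple hexagon, the cyan square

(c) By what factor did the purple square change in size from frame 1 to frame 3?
0.7×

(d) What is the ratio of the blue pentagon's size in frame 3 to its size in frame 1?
0.6×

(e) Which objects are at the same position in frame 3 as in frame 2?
the purple hexagon, the cyan square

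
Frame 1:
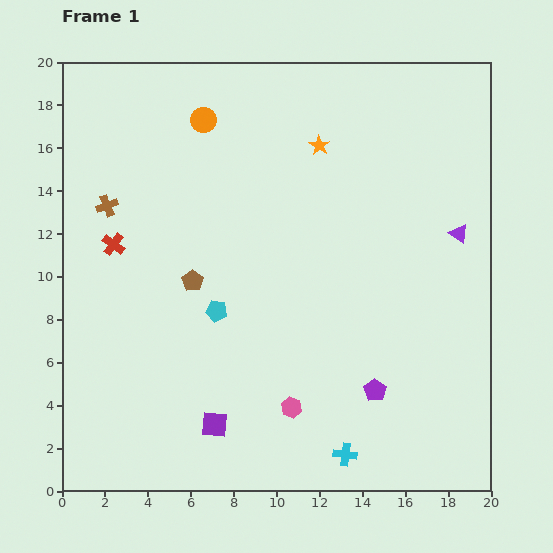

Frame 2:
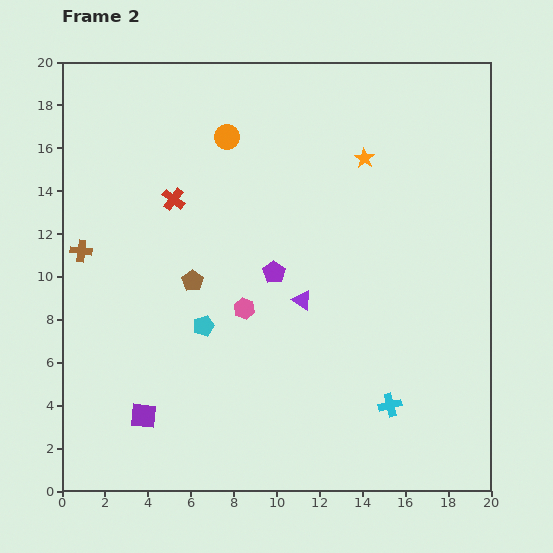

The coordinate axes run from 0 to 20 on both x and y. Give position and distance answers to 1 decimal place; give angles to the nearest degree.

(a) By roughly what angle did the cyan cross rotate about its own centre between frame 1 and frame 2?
21° counter-clockwise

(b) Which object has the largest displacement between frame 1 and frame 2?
the purple triangle

(moved 7.9; next 7.2)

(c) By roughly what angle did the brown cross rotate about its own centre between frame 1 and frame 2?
28° clockwise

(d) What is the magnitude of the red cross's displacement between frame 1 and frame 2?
3.5

The red cross moved from (2.4, 11.5) to (5.2, 13.6), a distance of √(2.8² + 2.1²) ≈ 3.5.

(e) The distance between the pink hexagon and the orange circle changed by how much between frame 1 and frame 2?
-6.0

Distance in frame 1: 14.0. Distance in frame 2: 8.0.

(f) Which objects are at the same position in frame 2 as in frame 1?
the brown pentagon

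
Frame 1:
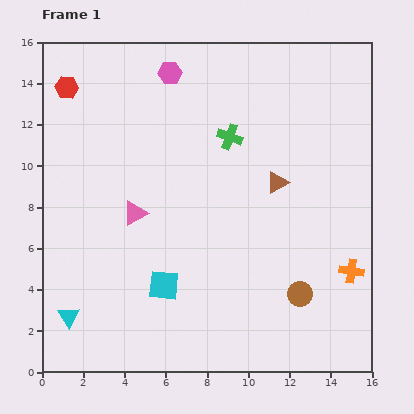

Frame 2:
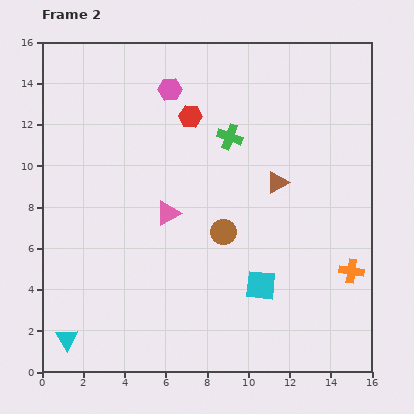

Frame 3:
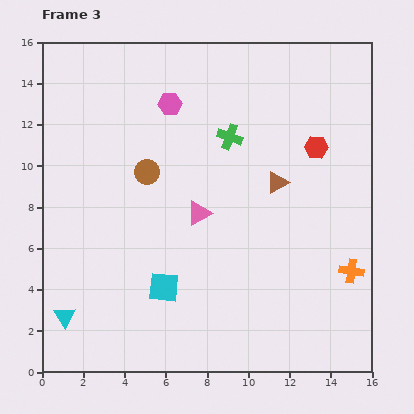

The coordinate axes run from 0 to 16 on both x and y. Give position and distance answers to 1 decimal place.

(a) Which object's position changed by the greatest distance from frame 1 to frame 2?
the red hexagon

(moved 6.2; next 4.8)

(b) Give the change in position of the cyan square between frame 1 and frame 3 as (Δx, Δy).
(0.0, -0.1)

The cyan square was at (5.9, 4.2) in frame 1 and (5.9, 4.1) in frame 3.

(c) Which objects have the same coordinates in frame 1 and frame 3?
the orange cross, the green cross, the brown triangle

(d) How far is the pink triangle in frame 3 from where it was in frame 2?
1.5

The pink triangle moved from (6.1, 7.7) to (7.6, 7.7), a distance of √(1.5² + 0.0²) ≈ 1.5.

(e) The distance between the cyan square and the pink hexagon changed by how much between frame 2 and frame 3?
-1.6

Distance in frame 2: 10.5. Distance in frame 3: 8.9.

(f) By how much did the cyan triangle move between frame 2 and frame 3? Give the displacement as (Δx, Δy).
(-0.1, 1.1)

The cyan triangle was at (1.2, 1.6) in frame 2 and (1.1, 2.7) in frame 3.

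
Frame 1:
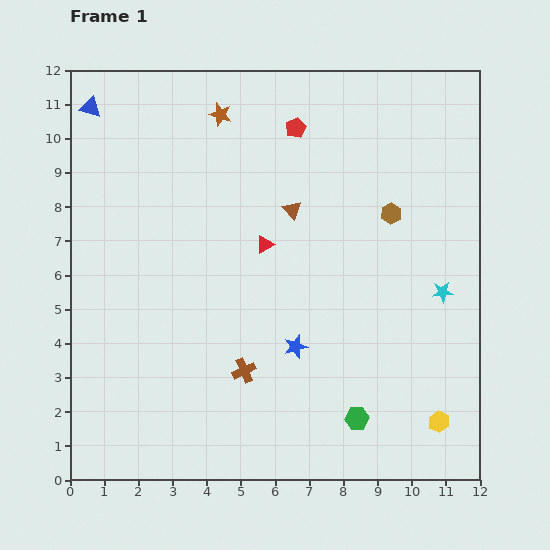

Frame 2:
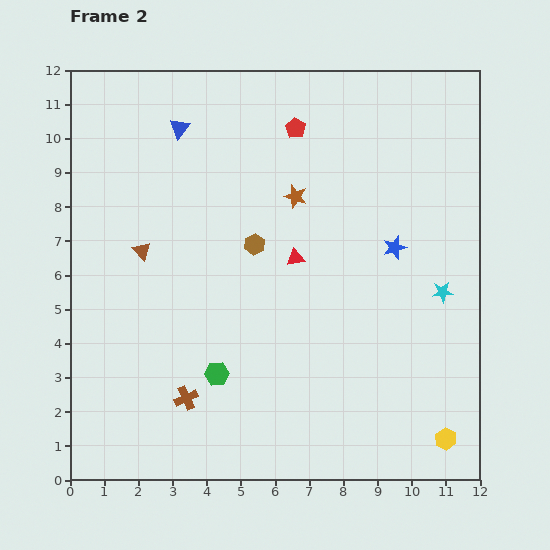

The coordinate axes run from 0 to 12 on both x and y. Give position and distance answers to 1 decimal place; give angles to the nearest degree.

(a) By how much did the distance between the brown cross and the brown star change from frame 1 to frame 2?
-0.8

Distance in frame 1: 7.5. Distance in frame 2: 6.7.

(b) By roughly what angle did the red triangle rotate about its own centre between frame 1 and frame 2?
22° clockwise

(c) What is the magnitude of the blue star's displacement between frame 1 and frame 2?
4.1

The blue star moved from (6.6, 3.9) to (9.5, 6.8), a distance of √(2.9² + 2.9²) ≈ 4.1.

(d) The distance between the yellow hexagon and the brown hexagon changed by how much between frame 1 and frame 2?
+1.7

Distance in frame 1: 6.3. Distance in frame 2: 8.0.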